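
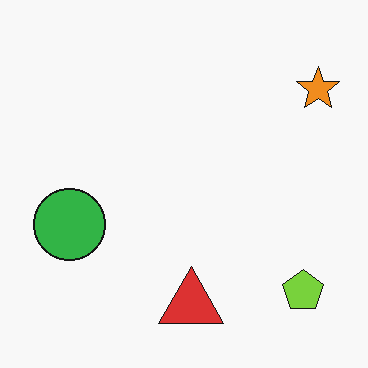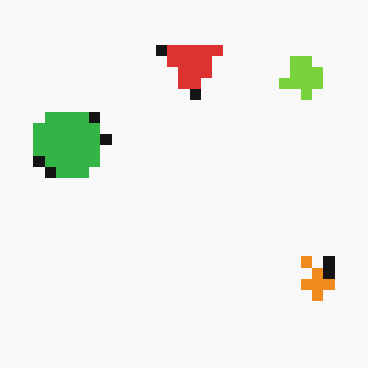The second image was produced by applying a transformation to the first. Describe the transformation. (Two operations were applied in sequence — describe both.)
The image was heavily pixelated into large blocks, then flipped vertically (top ↔ bottom).

Shapes are reduced to large square blocks; fine edges and outlines are lost — a downscale-then-upscale (mosaic) effect. The red triangle is in the bottom of the first image and the top of the second — shapes on opposite sides of the horizontal midline have swapped in a mirror flip.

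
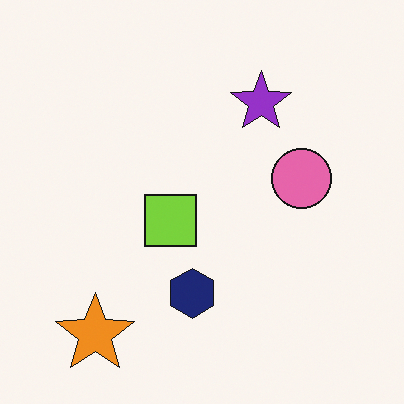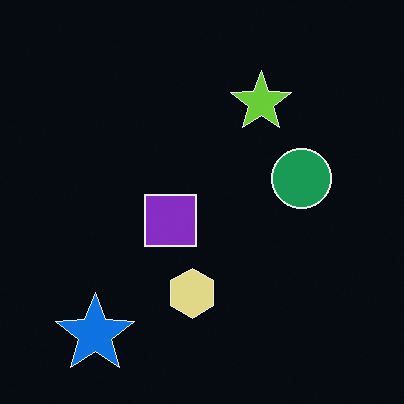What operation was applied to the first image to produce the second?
Color-inverted (negative).

The light background has become dark and every shape's color is its complement — a photographic negative.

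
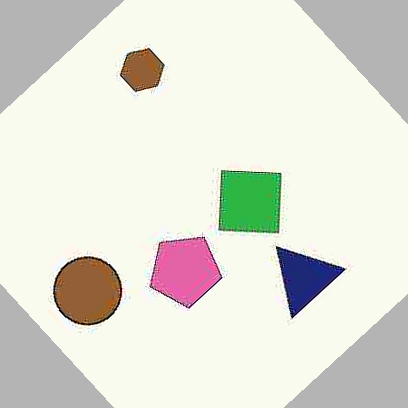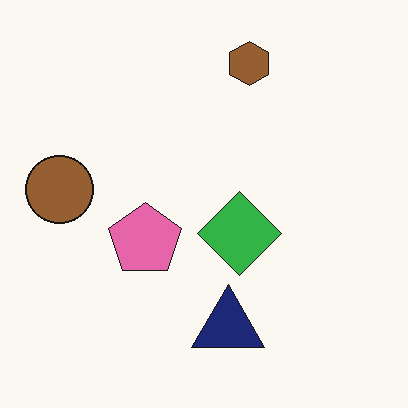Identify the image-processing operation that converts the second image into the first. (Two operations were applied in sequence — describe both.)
The image was heavily JPEG-compressed with obvious blocking artifacts, then rotated counter-clockwise by a large amount — several tens of degrees.

Blocky 8×8 compression artifacts appear around shape edges and the flat background shows ringing — characteristic JPEG degradation. Every shape is tilted by the same angle and the image corners show triangular fill wedges — a whole-image rotation by a non-right angle.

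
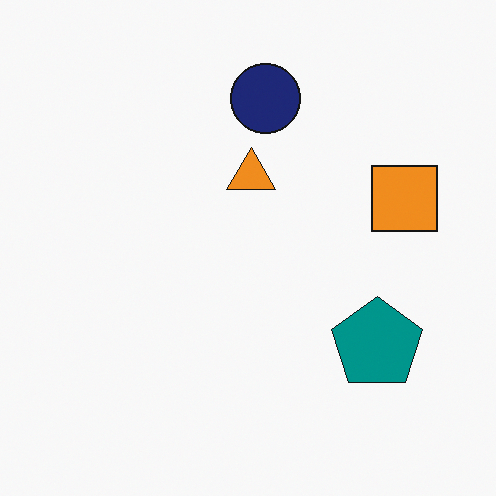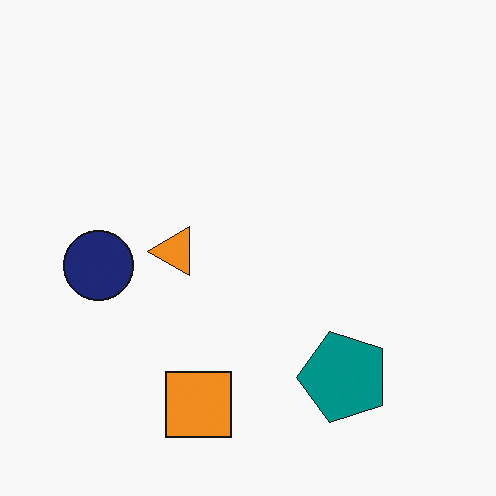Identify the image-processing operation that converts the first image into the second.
The transformation is: transposed (reflected across the top-left ↔ bottom-right diagonal).

Shapes have swapped their row and column positions — what was in the top-right is now in the bottom-left — a diagonal reflection.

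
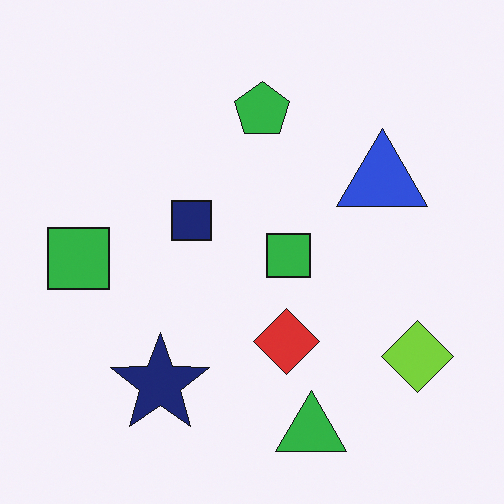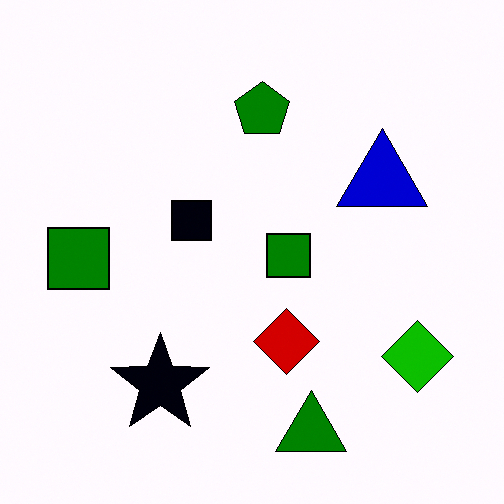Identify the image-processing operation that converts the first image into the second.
Given much higher contrast.

Tones are pushed away from mid-grey across the whole image — a global contrast change.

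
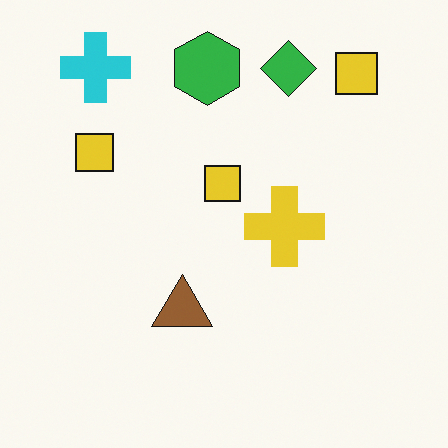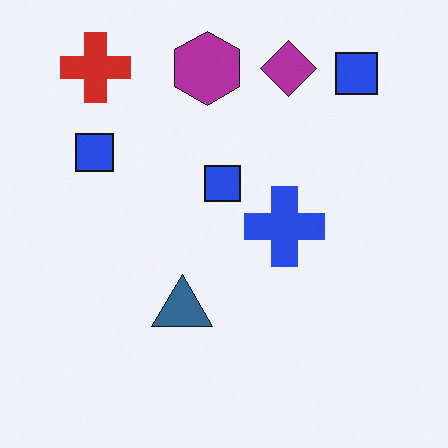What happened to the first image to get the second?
The image was hue-shifted through roughly half the color wheel.

Every shape's color has rotated by the same amount around the hue wheel — a uniform hue shift.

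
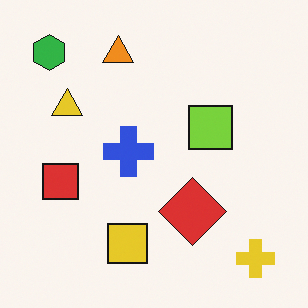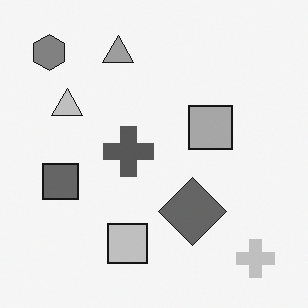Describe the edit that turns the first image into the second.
This is the original image converted to grayscale.

All color is removed — every shape is now a shade of grey.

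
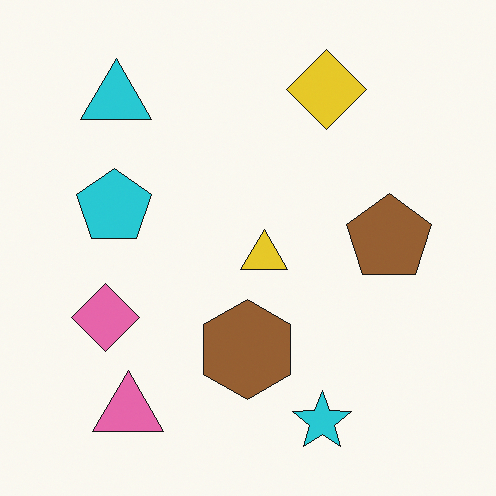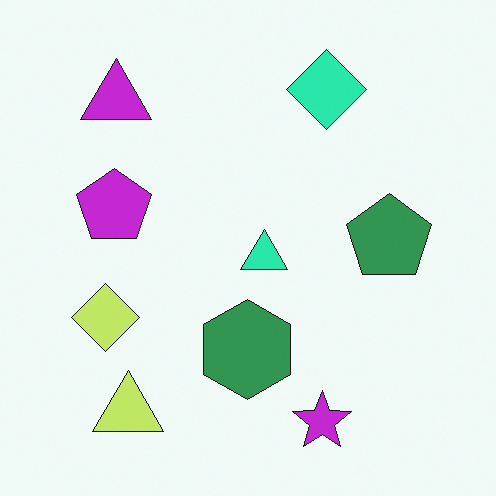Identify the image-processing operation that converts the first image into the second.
It was hue-shifted through roughly a third of the color wheel.

Every shape's color has rotated by the same amount around the hue wheel — a uniform hue shift.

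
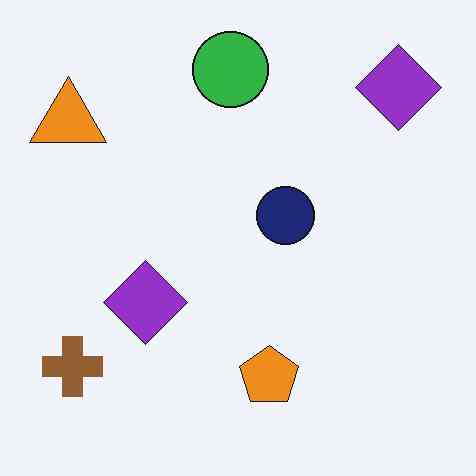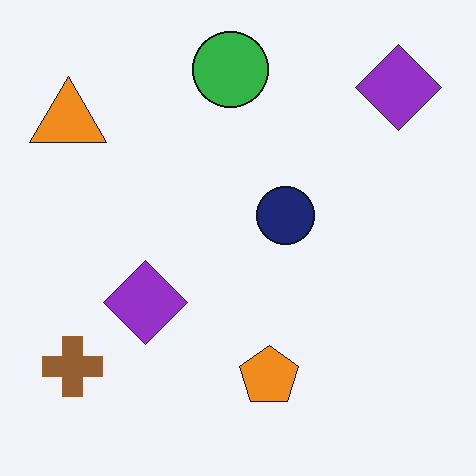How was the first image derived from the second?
This is the original image given moderate JPEG compression.

Blocky 8×8 compression artifacts appear around shape edges and the flat background shows ringing — characteristic JPEG degradation.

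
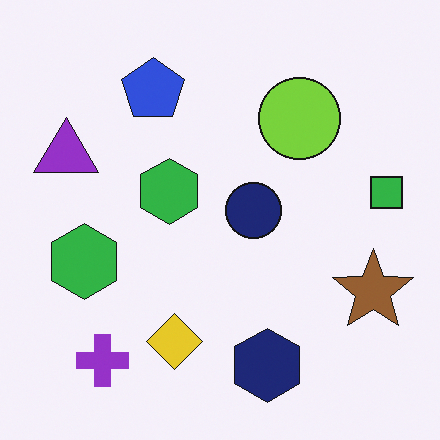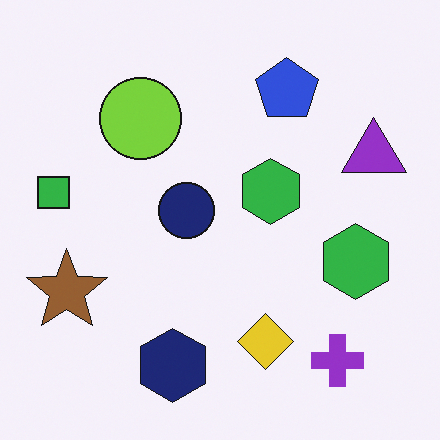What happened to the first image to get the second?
The image was flipped horizontally (left ↔ right).

The green square is in the right of the first image and the left of the second — shapes on opposite sides of the vertical midline have swapped in a mirror flip.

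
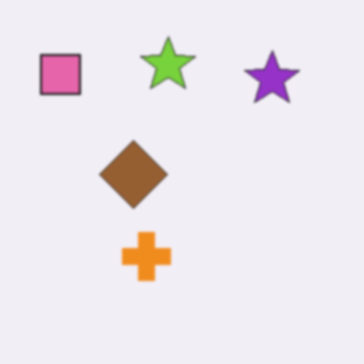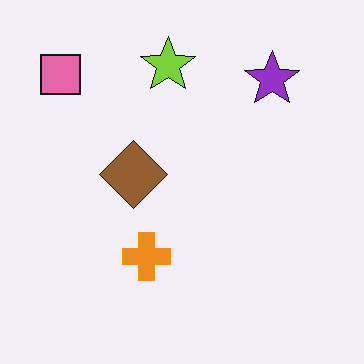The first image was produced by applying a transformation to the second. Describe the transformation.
The transformation is: given a subtle gaussian blur.

Shape edges and outlines are uniformly softened across the whole image.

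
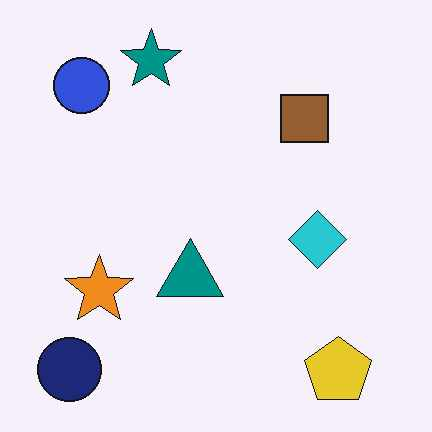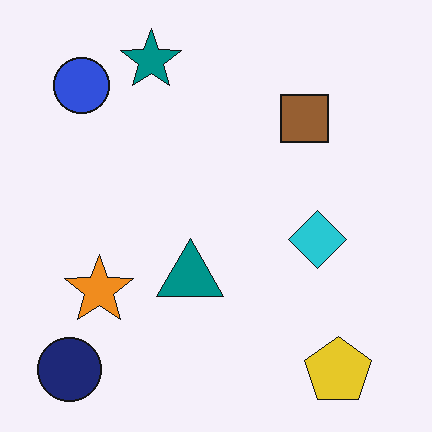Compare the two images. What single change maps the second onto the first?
The image was given moderate JPEG compression.

Blocky 8×8 compression artifacts appear around shape edges and the flat background shows ringing — characteristic JPEG degradation.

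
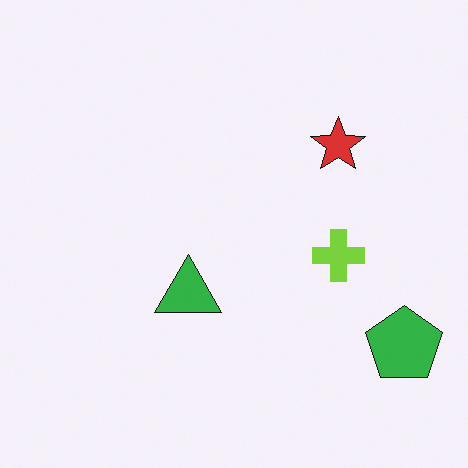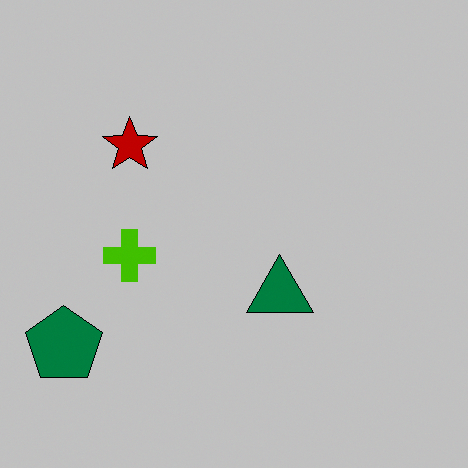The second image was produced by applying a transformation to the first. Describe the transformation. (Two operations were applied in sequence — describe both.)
It was flipped horizontally (left ↔ right), then aggressively posterized.

The green pentagon is in the bottom-right of the first image and the bottom-left of the second — shapes on opposite sides of the vertical midline have swapped in a mirror flip. Each flat color has snapped to a coarser quantized level — most visibly, the near-white background has dropped to a flat grey.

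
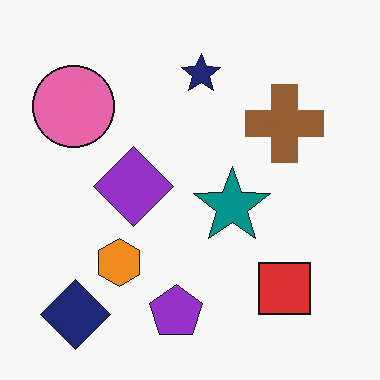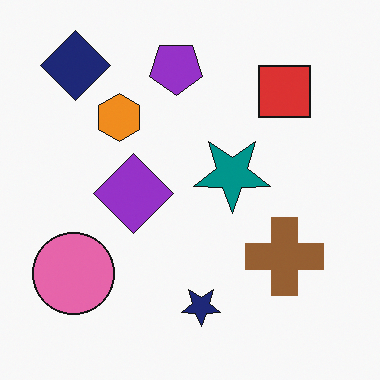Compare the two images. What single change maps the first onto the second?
It was flipped vertically (top ↔ bottom).

The navy diamond is in the bottom-left of the first image and the top-left of the second — shapes on opposite sides of the horizontal midline have swapped in a mirror flip.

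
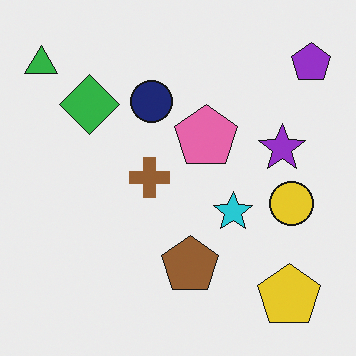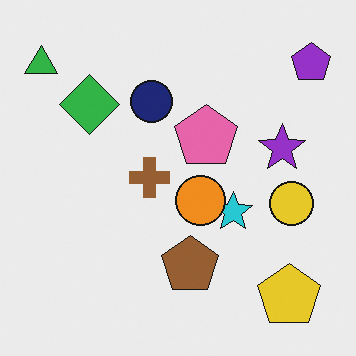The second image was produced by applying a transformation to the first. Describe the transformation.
It was overlaid with an additional orange circle.

An orange circle appears in the second image that is absent from the first.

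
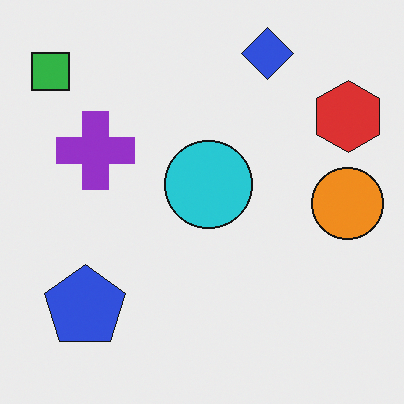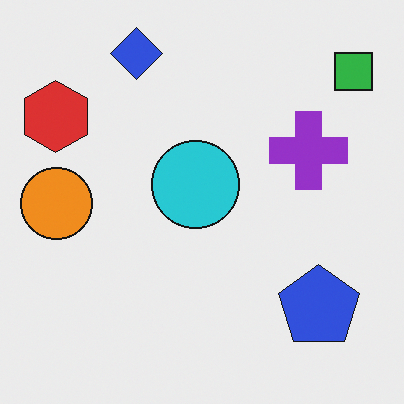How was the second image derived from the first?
The transformation is: flipped horizontally (left ↔ right).

The green square is in the top-left of the first image and the top-right of the second — shapes on opposite sides of the vertical midline have swapped in a mirror flip.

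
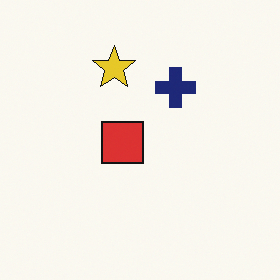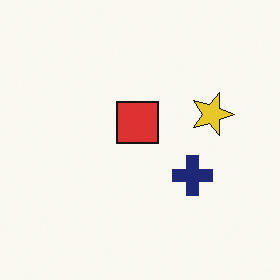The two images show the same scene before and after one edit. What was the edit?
The transformation is: rotated 90° clockwise.

The yellow star sits in the top of the first image and the right of the second — consistent with a whole-image 90° clockwise rotation.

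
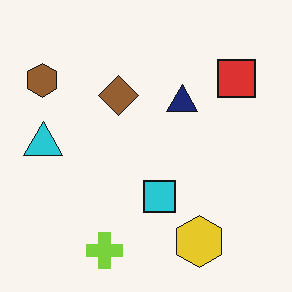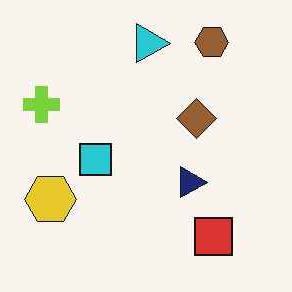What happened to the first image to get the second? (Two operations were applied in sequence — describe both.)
The transformation is: JPEG-compressed with visible artifacts, then rotated 90° clockwise.

Blocky 8×8 compression artifacts appear around shape edges and the flat background shows ringing — characteristic JPEG degradation. The brown hexagon sits in the top-left of the first image and the top-right of the second — consistent with a whole-image 90° clockwise rotation.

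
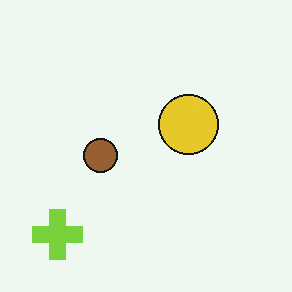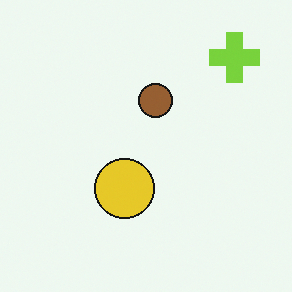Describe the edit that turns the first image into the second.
This is the original image transposed (reflected across the top-left ↔ bottom-right diagonal).

Shapes have swapped their row and column positions — what was in the top-right is now in the bottom-left — a diagonal reflection.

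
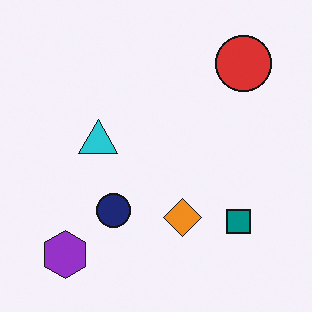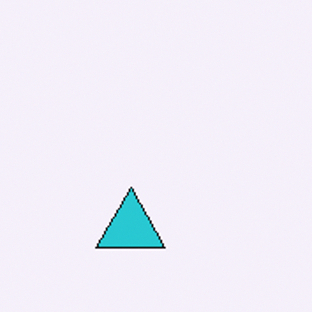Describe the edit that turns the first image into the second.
The image was cropped tightly and scaled back up.

The visible shapes are larger and the field of view is narrower; shapes near the original edges may be partly or wholly outside the frame — a crop-and-rescale.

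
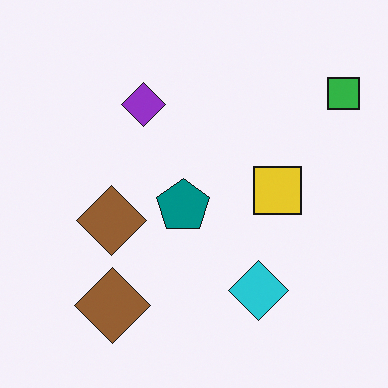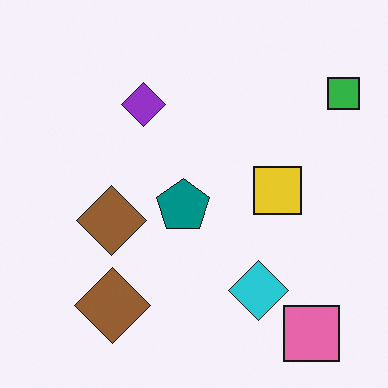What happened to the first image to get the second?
It was overlaid with an additional pink square.

A pink square appears in the second image that is absent from the first.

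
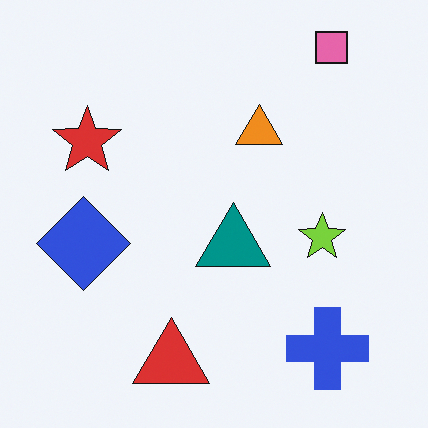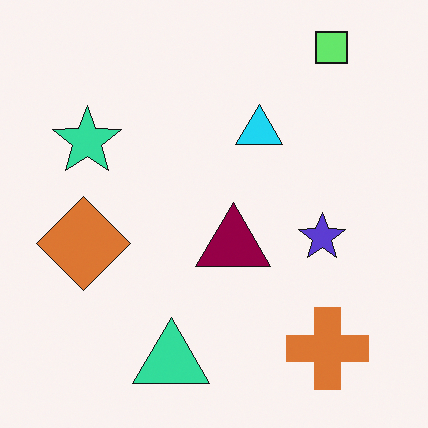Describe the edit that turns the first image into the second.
It was hue-shifted through roughly half the color wheel.

Every shape's color has rotated by the same amount around the hue wheel — a uniform hue shift.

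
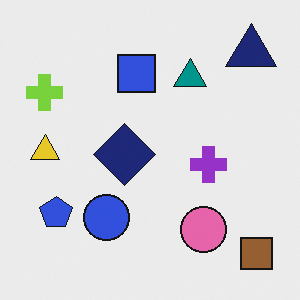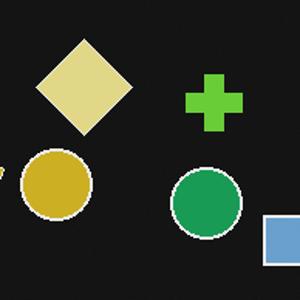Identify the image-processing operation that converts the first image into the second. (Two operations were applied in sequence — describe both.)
The second image is the first color-inverted (negative), then cropped slightly and scaled back up.

The light background has become dark and every shape's color is its complement — a photographic negative. The visible shapes are larger and the field of view is narrower; shapes near the original edges may be partly or wholly outside the frame — a crop-and-rescale.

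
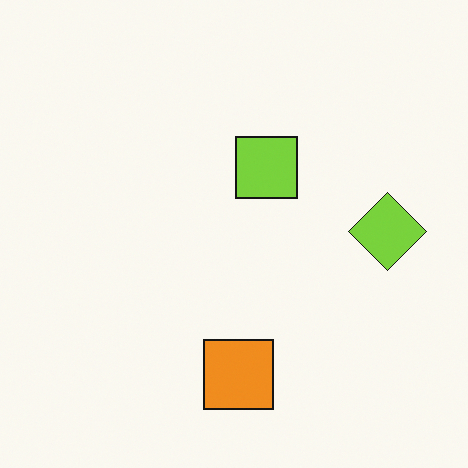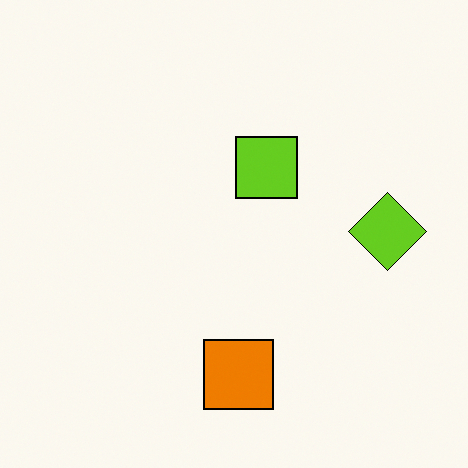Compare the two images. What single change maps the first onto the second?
Given slightly increased contrast.

Tones are pushed away from mid-grey across the whole image — a global contrast change.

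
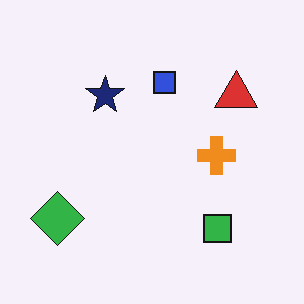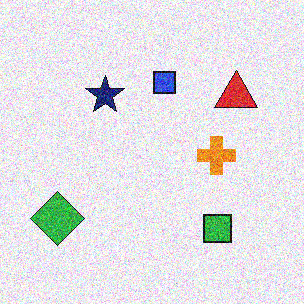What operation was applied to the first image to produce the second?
The image was degraded with strong gaussian noise.

Random speckle covers the whole image, including the flat background.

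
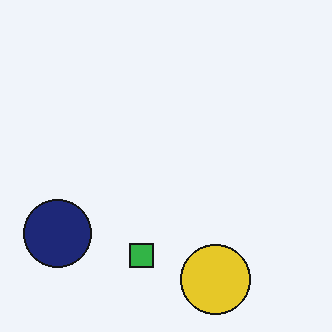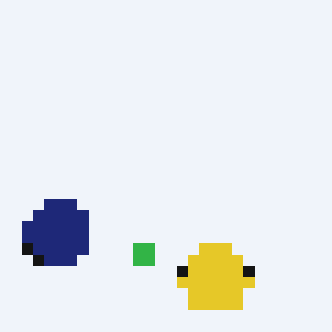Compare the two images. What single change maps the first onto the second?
This is the original image heavily pixelated into large blocks.

Shapes are reduced to large square blocks; fine edges and outlines are lost — a downscale-then-upscale (mosaic) effect.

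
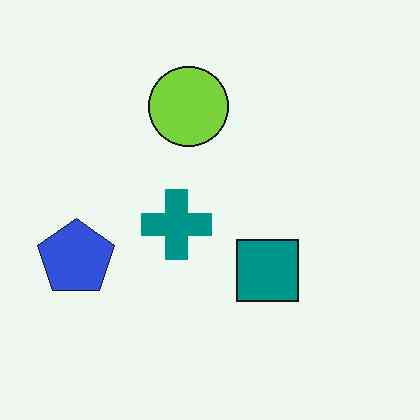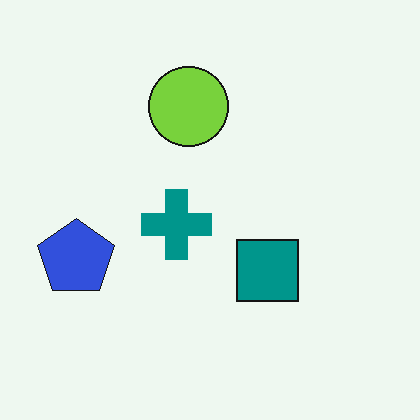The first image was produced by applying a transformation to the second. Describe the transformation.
The transformation is: given moderate JPEG compression.

Blocky 8×8 compression artifacts appear around shape edges and the flat background shows ringing — characteristic JPEG degradation.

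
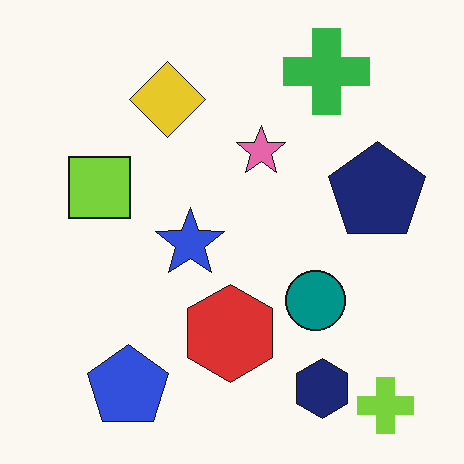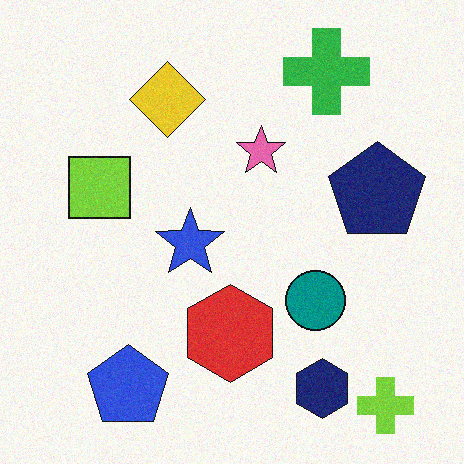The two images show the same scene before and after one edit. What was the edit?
The second image is the first degraded with a light layer of grain.

Random speckle covers the whole image, including the flat background.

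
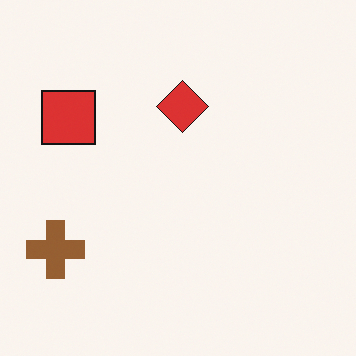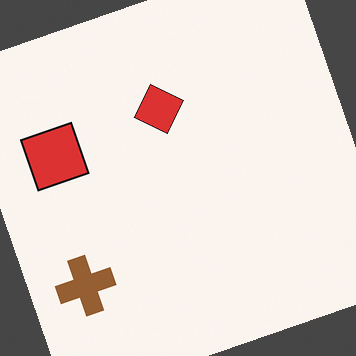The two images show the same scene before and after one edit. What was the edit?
The transformation is: rotated counter-clockwise by a moderate amount.

Every shape is tilted by the same angle and the image corners show triangular fill wedges — a whole-image rotation by a non-right angle.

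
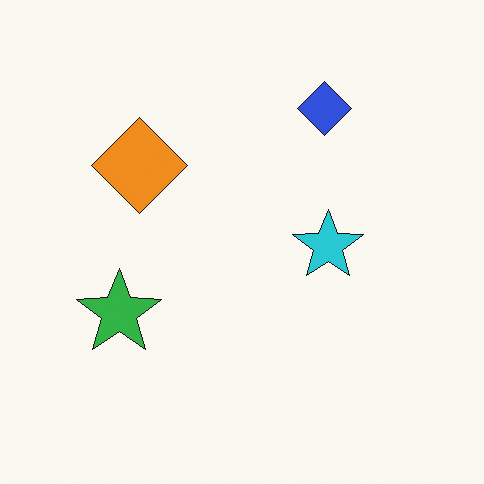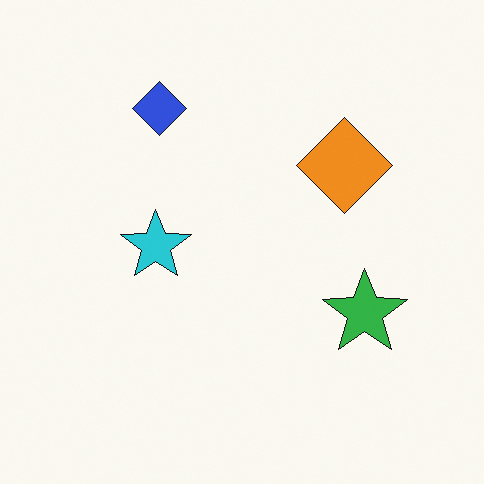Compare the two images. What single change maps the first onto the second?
The transformation is: flipped horizontally (left ↔ right).

The green star is in the left of the first image and the right of the second — shapes on opposite sides of the vertical midline have swapped in a mirror flip.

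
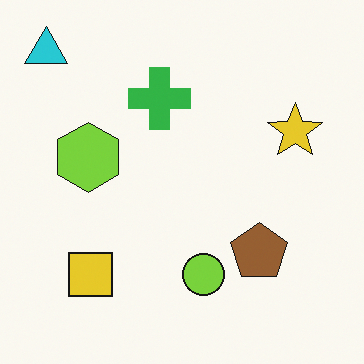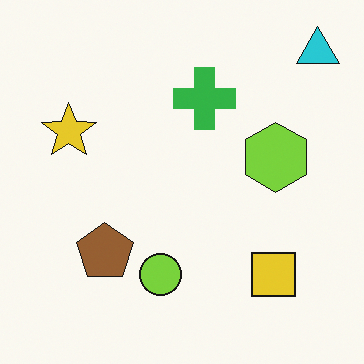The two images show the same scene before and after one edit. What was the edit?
The transformation is: flipped horizontally (left ↔ right).

The cyan triangle is in the top-left of the first image and the top-right of the second — shapes on opposite sides of the vertical midline have swapped in a mirror flip.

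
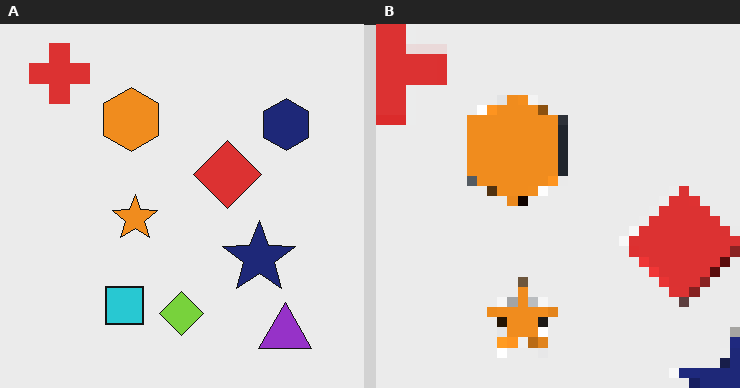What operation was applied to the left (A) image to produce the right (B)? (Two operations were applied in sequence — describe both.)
Cropped to a noticeably smaller region and rescaled, then coarsely pixelated.

The visible shapes are larger and the field of view is narrower; shapes near the original edges may be partly or wholly outside the frame — a crop-and-rescale. Shapes are reduced to large square blocks; fine edges and outlines are lost — a downscale-then-upscale (mosaic) effect.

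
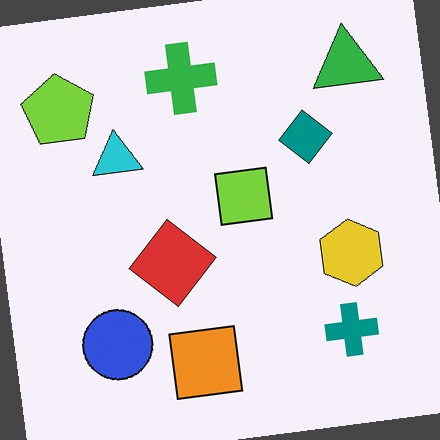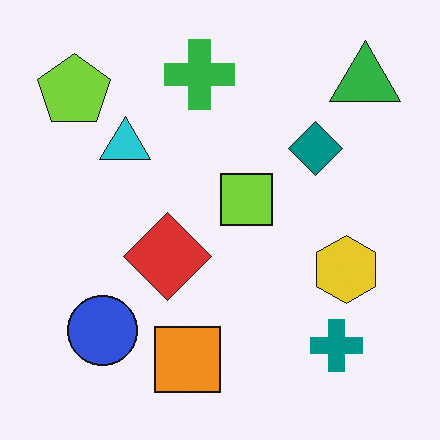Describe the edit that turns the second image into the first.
Rotated counter-clockwise by a slight angle.

Every shape is tilted by the same angle and the image corners show triangular fill wedges — a whole-image rotation by a non-right angle.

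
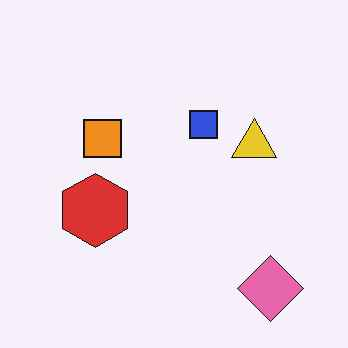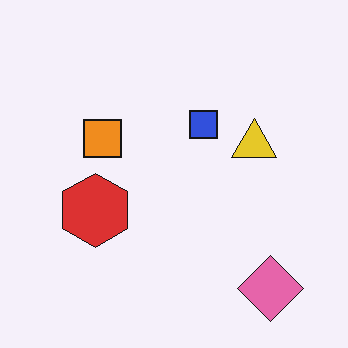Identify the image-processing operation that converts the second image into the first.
Given moderate JPEG compression.

Blocky 8×8 compression artifacts appear around shape edges and the flat background shows ringing — characteristic JPEG degradation.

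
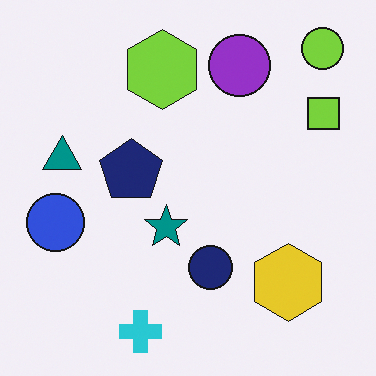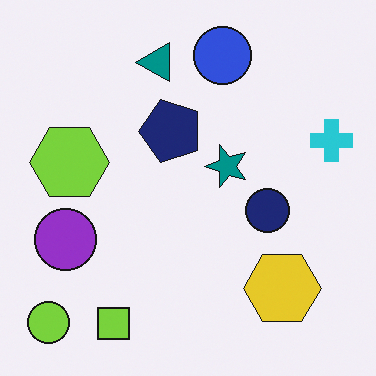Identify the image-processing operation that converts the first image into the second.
This is the original image transposed (reflected across the top-left ↔ bottom-right diagonal).

Shapes have swapped their row and column positions — what was in the top-right is now in the bottom-left — a diagonal reflection.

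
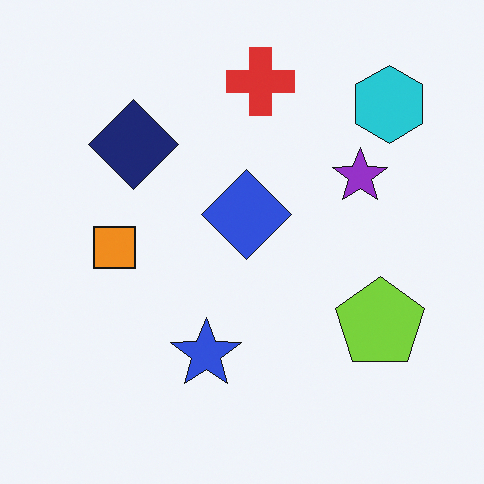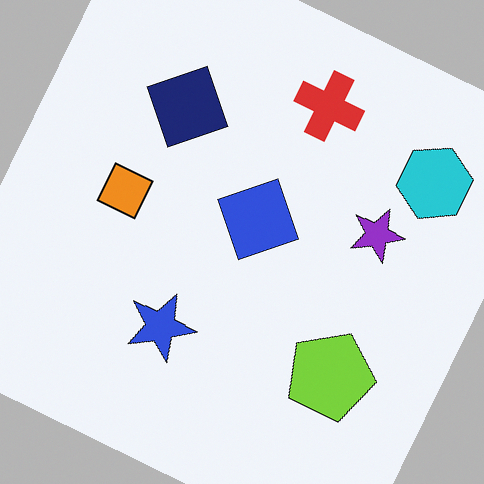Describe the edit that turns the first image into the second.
The second image is the first rotated clockwise by a moderate amount.

Every shape is tilted by the same angle and the image corners show triangular fill wedges — a whole-image rotation by a non-right angle.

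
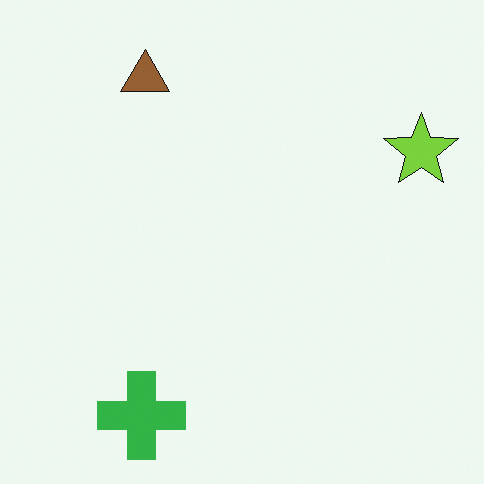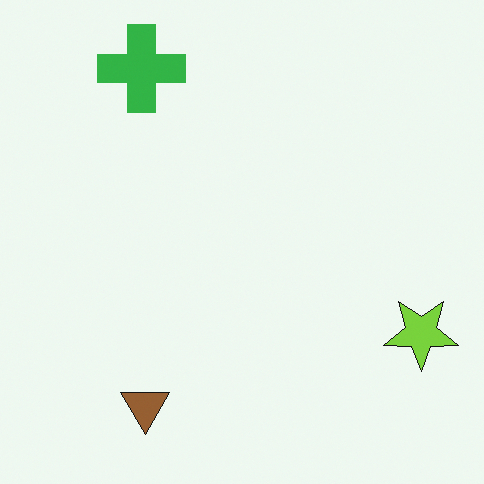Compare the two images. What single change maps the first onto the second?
The transformation is: flipped vertically (top ↔ bottom).

The green cross is in the bottom-left of the first image and the top-left of the second — shapes on opposite sides of the horizontal midline have swapped in a mirror flip.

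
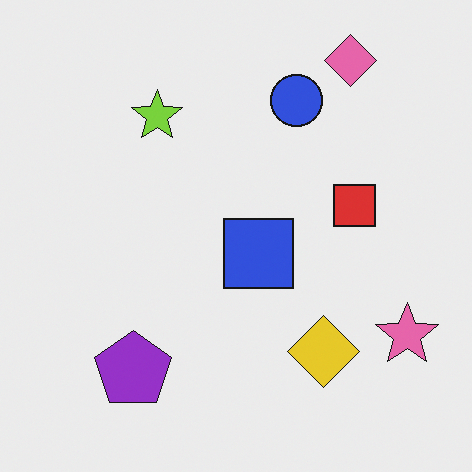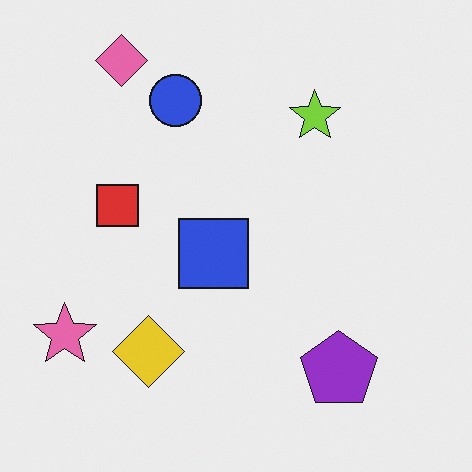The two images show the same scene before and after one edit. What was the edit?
The image was flipped horizontally (left ↔ right).

The pink star is in the bottom-right of the first image and the bottom-left of the second — shapes on opposite sides of the vertical midline have swapped in a mirror flip.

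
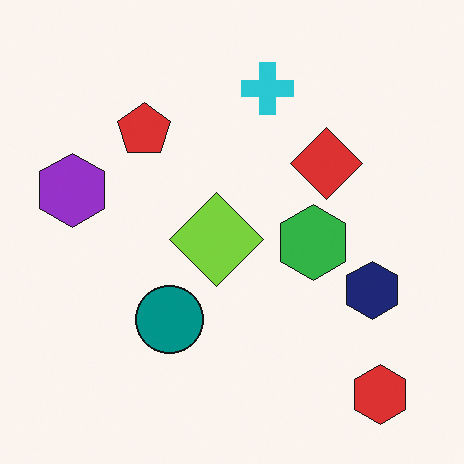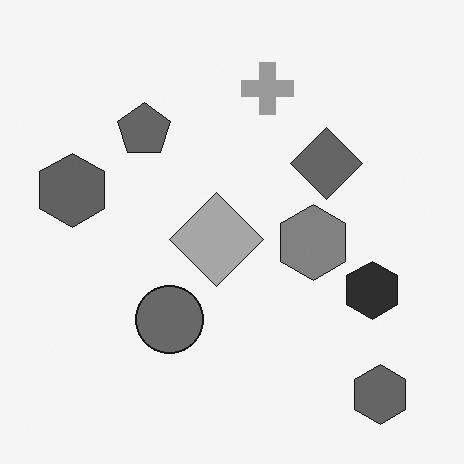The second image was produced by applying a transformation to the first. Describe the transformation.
Converted to grayscale.

All color is removed — every shape is now a shade of grey.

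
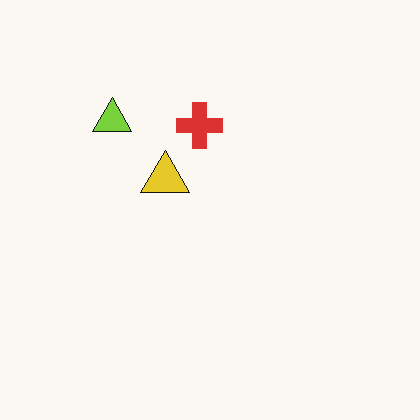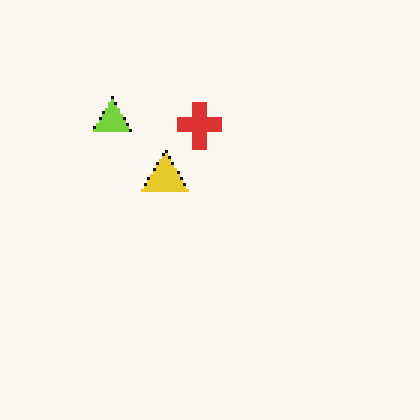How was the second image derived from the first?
The second image is the first mildly pixelated.

Shapes are reduced to large square blocks; fine edges and outlines are lost — a downscale-then-upscale (mosaic) effect.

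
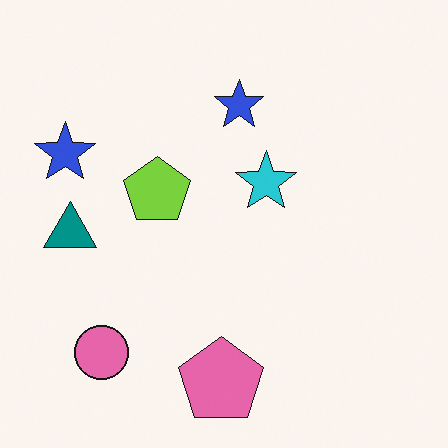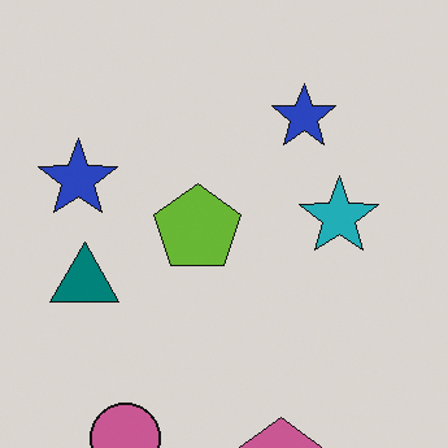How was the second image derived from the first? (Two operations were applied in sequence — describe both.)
The second image is the first darkened a little, then cropped slightly and scaled back up.

Every pixel — background and shapes alike — is uniformly darkened. The visible shapes are larger and the field of view is narrower; shapes near the original edges may be partly or wholly outside the frame — a crop-and-rescale.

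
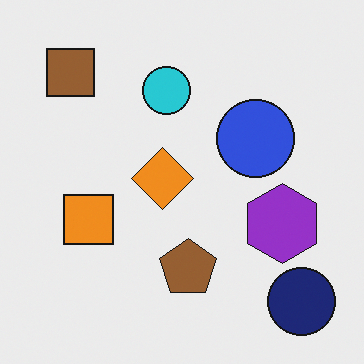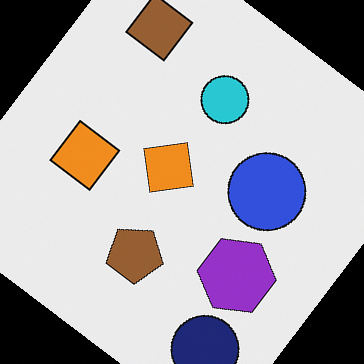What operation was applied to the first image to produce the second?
Rotated clockwise by a large amount — several tens of degrees.

Every shape is tilted by the same angle and the image corners show triangular fill wedges — a whole-image rotation by a non-right angle.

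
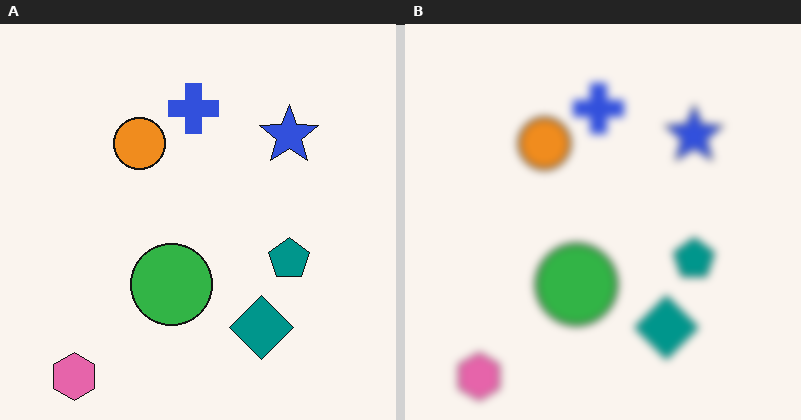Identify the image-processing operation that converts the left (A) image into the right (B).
Noticeably gaussian-blurred.

Shape edges and outlines are uniformly softened across the whole image.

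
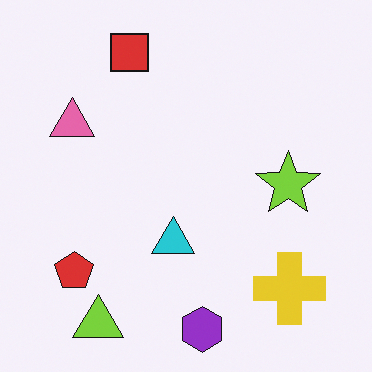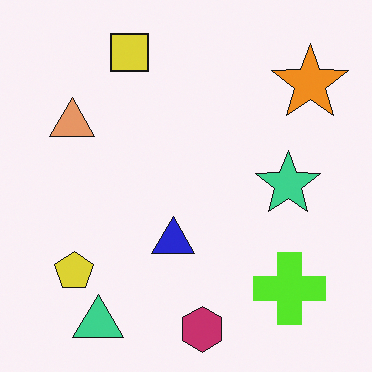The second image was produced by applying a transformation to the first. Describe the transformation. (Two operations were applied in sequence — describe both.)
The image was hue-shifted by a small amount, then overlaid with an additional orange star.

Every shape's color has rotated by the same amount around the hue wheel — a uniform hue shift. An orange star appears in the second image that is absent from the first.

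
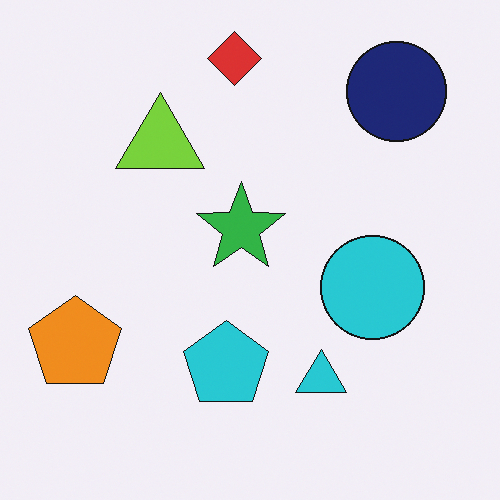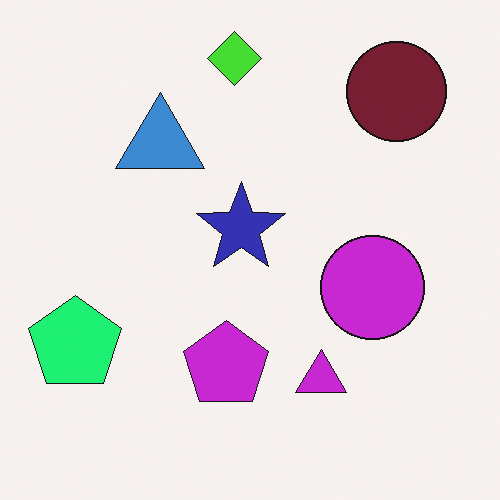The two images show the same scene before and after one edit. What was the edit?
The second image is the first hue-shifted through roughly a third of the color wheel.

Every shape's color has rotated by the same amount around the hue wheel — a uniform hue shift.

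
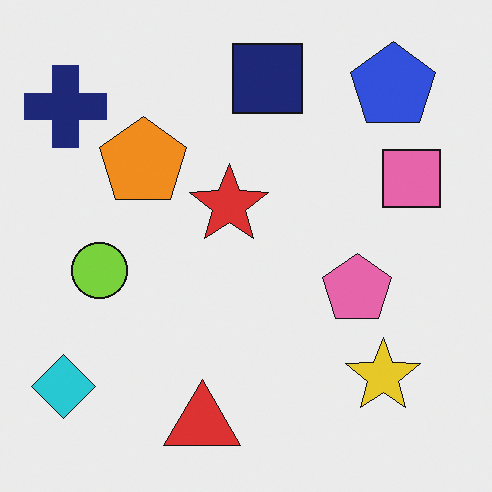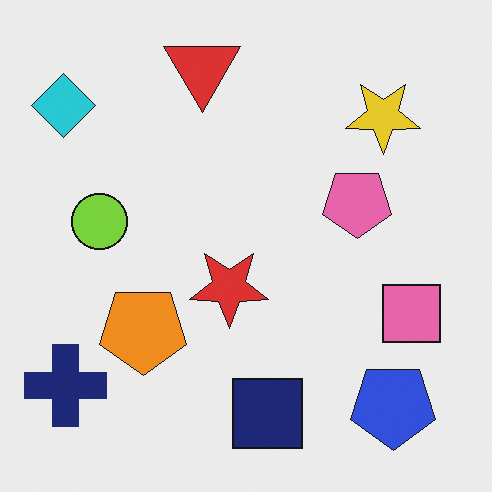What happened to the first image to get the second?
The image was flipped vertically (top ↔ bottom).

The red triangle is in the bottom of the first image and the top of the second — shapes on opposite sides of the horizontal midline have swapped in a mirror flip.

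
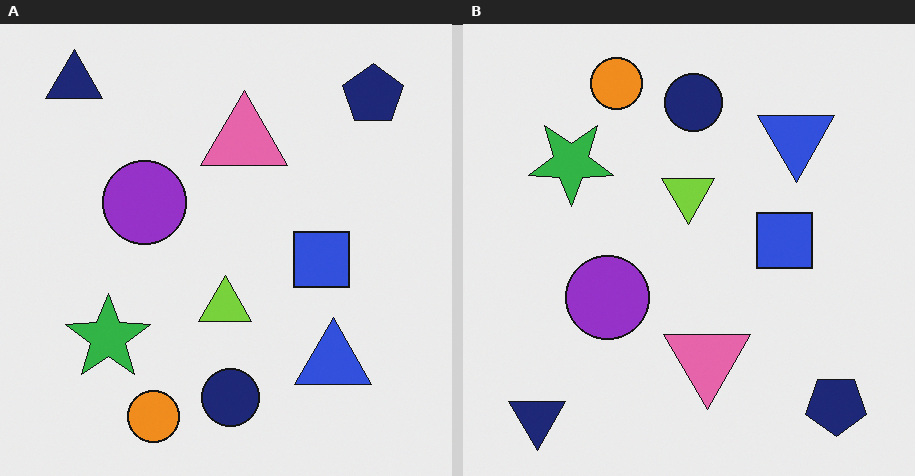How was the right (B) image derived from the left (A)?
The transformation is: flipped vertically (top ↔ bottom).

The navy triangle is in the top-left of the left (A) image and the bottom-left of the right (B) — shapes on opposite sides of the horizontal midline have swapped in a mirror flip.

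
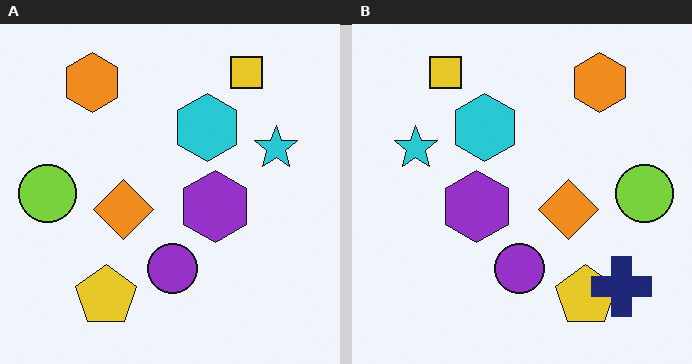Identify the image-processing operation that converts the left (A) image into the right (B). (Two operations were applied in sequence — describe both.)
The right (B) image is the left (A) flipped horizontally (left ↔ right), then overlaid with an additional navy cross.

The lime circle is in the left of the left (A) image and the right of the right (B) — shapes on opposite sides of the vertical midline have swapped in a mirror flip. A navy cross appears in the right (B) image that is absent from the left (A).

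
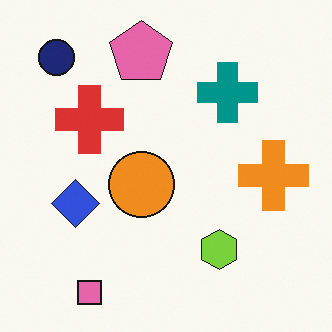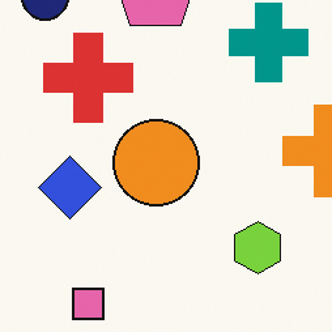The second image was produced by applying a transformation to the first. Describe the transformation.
The second image is the first cropped slightly and scaled back up.

The visible shapes are larger and the field of view is narrower; shapes near the original edges may be partly or wholly outside the frame — a crop-and-rescale.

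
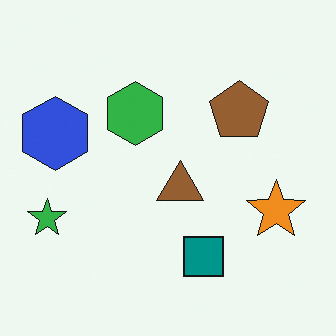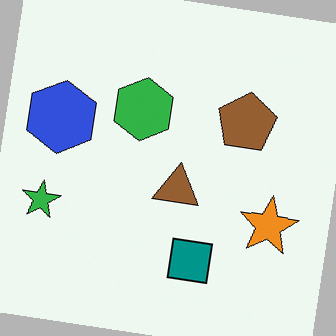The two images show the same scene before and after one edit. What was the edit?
The image was rotated clockwise by a slight angle.

Every shape is tilted by the same angle and the image corners show triangular fill wedges — a whole-image rotation by a non-right angle.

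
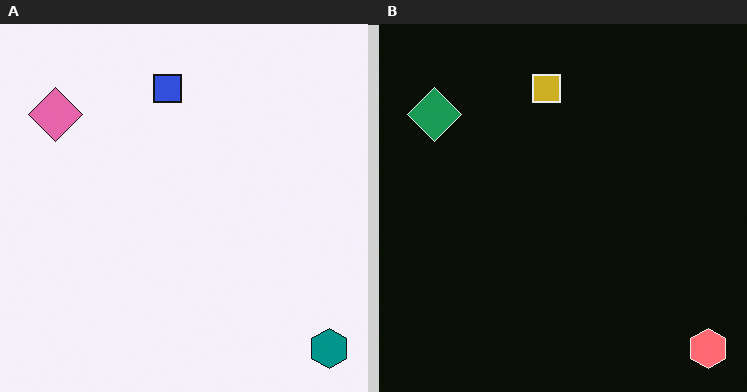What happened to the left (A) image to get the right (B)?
The transformation is: color-inverted (negative).

The light background has become dark and every shape's color is its complement — a photographic negative.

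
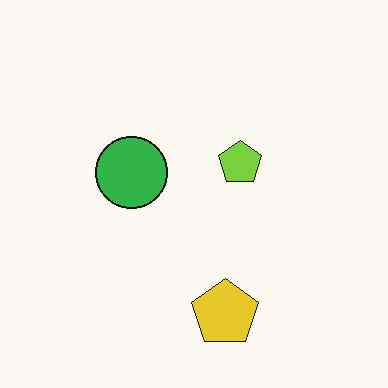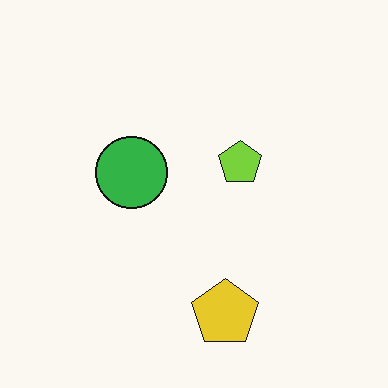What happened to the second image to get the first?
It was JPEG-compressed with visible artifacts.

Blocky 8×8 compression artifacts appear around shape edges and the flat background shows ringing — characteristic JPEG degradation.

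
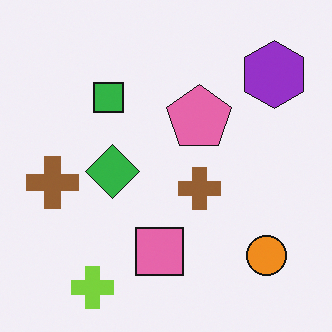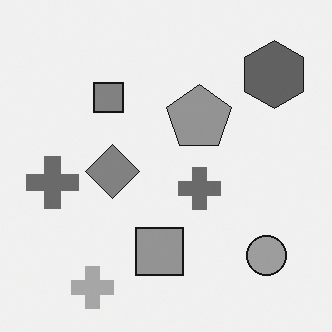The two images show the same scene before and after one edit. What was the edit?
This is the original image converted to grayscale.

All color is removed — every shape is now a shade of grey.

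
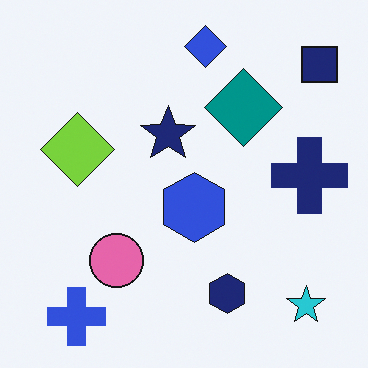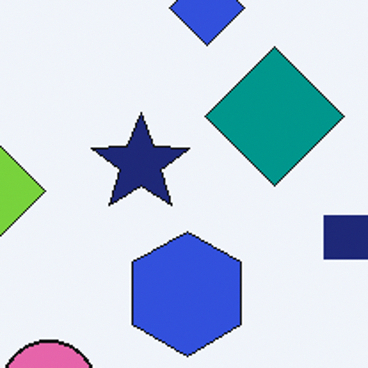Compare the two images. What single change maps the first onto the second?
The second image is the first cropped to a noticeably smaller region and rescaled.

The visible shapes are larger and the field of view is narrower; shapes near the original edges may be partly or wholly outside the frame — a crop-and-rescale.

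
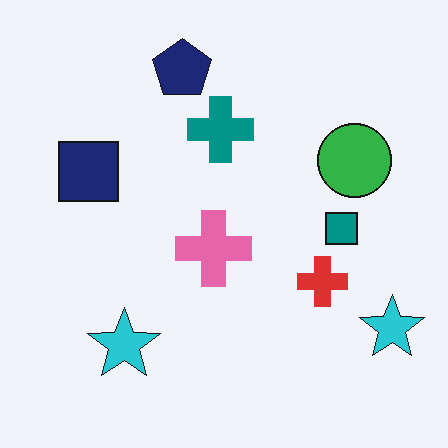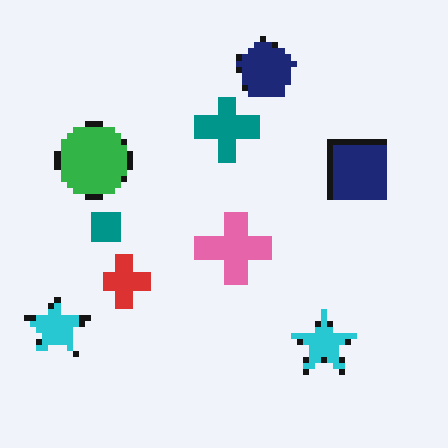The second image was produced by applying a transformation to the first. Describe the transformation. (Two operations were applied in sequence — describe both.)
This is the original image moderately pixelated, then flipped horizontally (left ↔ right).

Shapes are reduced to large square blocks; fine edges and outlines are lost — a downscale-then-upscale (mosaic) effect. The navy square is in the left of the first image and the right of the second — shapes on opposite sides of the vertical midline have swapped in a mirror flip.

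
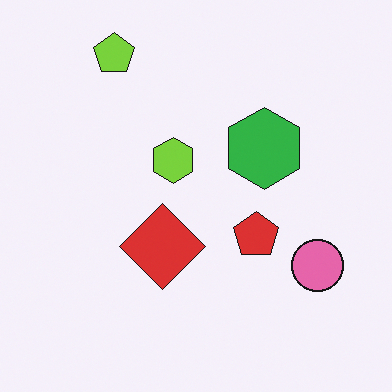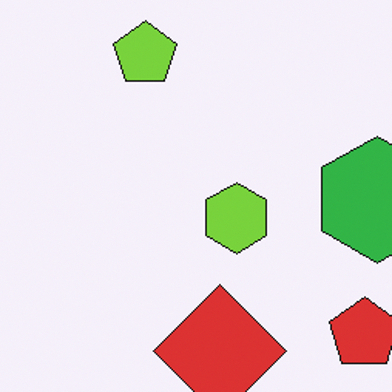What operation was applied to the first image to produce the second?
This is the original image cropped slightly and scaled back up.

The visible shapes are larger and the field of view is narrower; shapes near the original edges may be partly or wholly outside the frame — a crop-and-rescale.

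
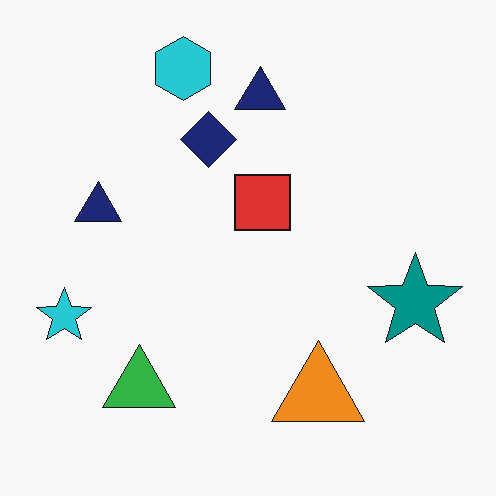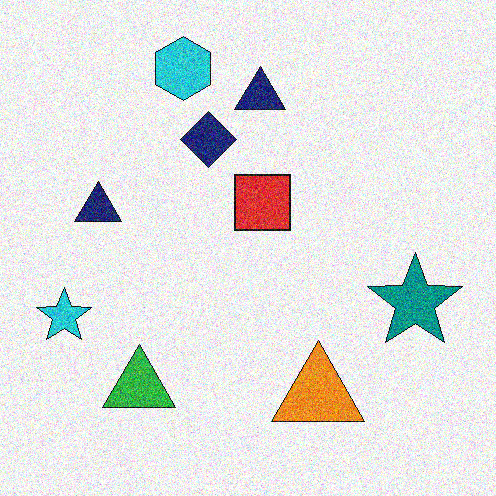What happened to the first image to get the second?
It was degraded with heavy additive noise.

Random speckle covers the whole image, including the flat background.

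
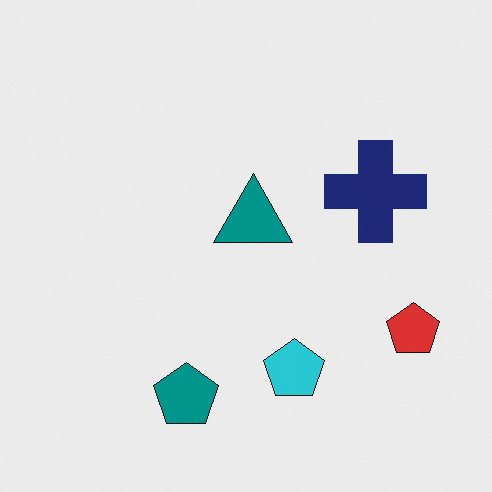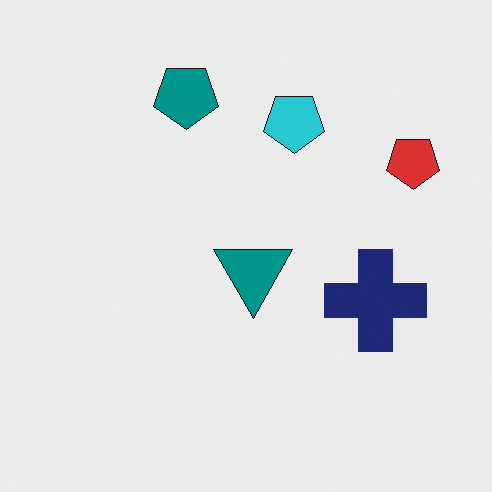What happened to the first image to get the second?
The image was flipped vertically (top ↔ bottom).

The teal pentagon is in the bottom of the first image and the top of the second — shapes on opposite sides of the horizontal midline have swapped in a mirror flip.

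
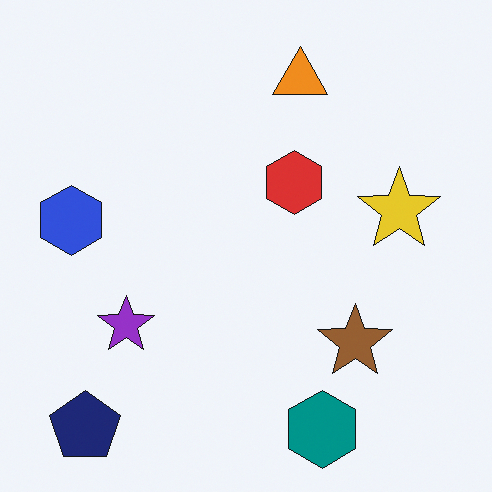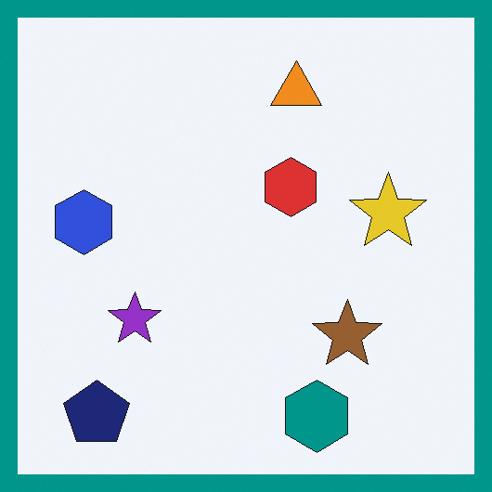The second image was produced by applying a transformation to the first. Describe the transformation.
This is the original image framed with a teal border.

A solid teal frame runs around the edge of the second image, with the content slightly shrunk inside it.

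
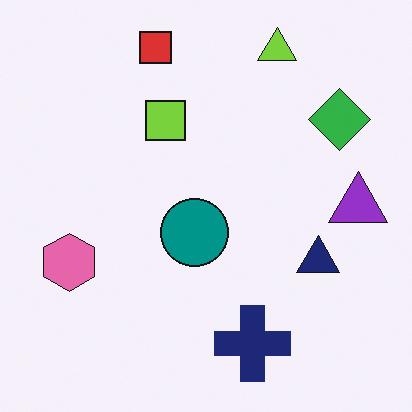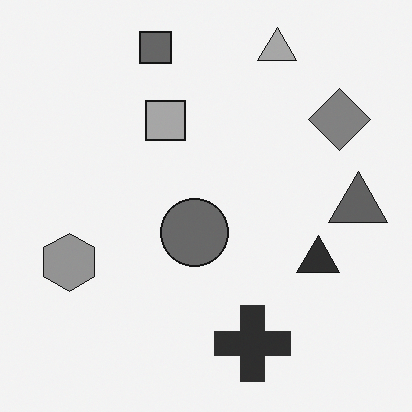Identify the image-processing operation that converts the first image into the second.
Converted to grayscale.

All color is removed — every shape is now a shade of grey.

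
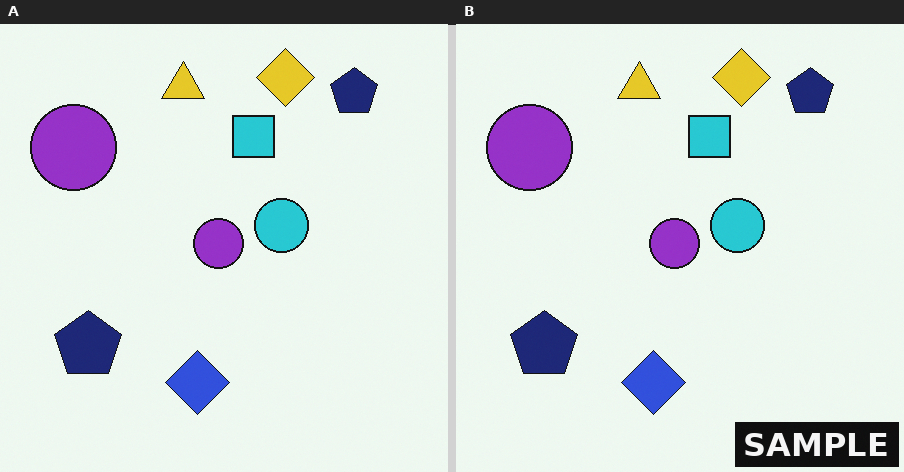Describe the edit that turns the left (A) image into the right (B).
The transformation is: watermarked with the text "SAMPLE" in the lower-right corner.

A dark label reading "SAMPLE" appears in the lower-right corner.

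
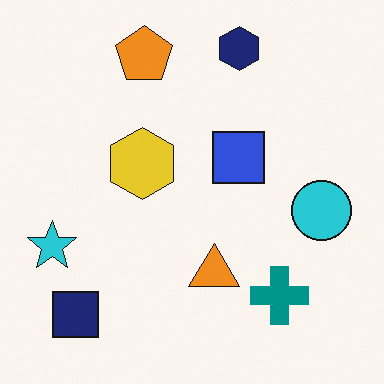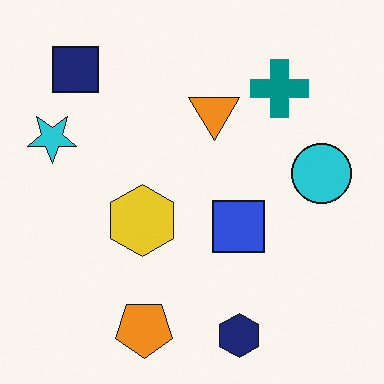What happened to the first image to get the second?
It was flipped vertically (top ↔ bottom).

The navy hexagon is in the top of the first image and the bottom of the second — shapes on opposite sides of the horizontal midline have swapped in a mirror flip.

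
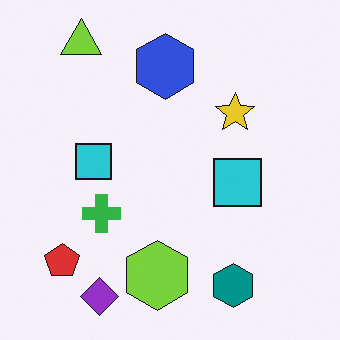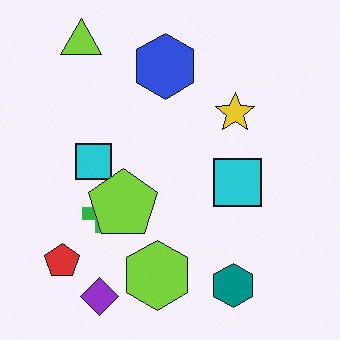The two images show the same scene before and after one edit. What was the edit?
The transformation is: overlaid with an additional lime pentagon.

A lime pentagon appears in the second image that is absent from the first.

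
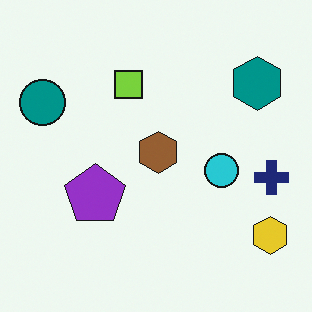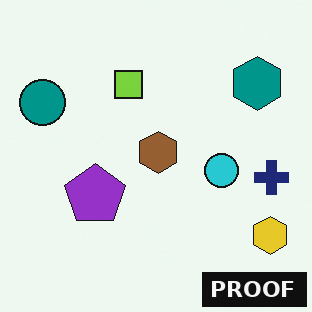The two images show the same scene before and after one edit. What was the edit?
The transformation is: watermarked with the text "PROOF" in the lower-right corner.

A dark label reading "PROOF" appears in the lower-right corner.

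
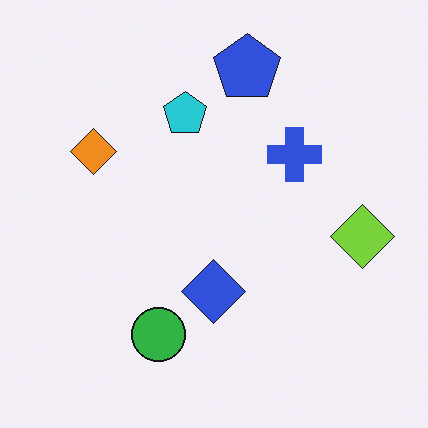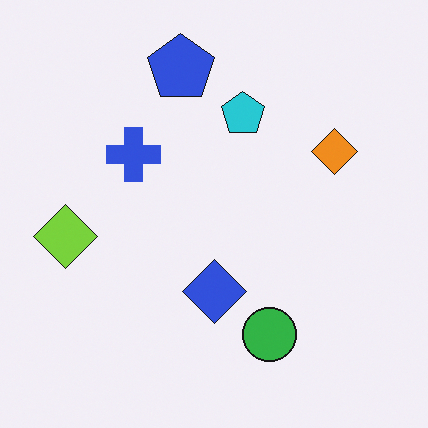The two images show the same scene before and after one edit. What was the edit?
This is the original image flipped horizontally (left ↔ right).

The lime diamond is in the right of the first image and the left of the second — shapes on opposite sides of the vertical midline have swapped in a mirror flip.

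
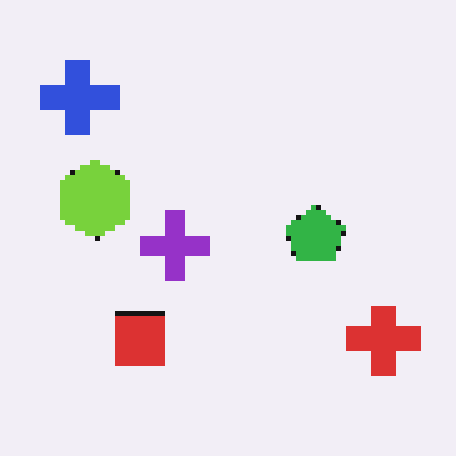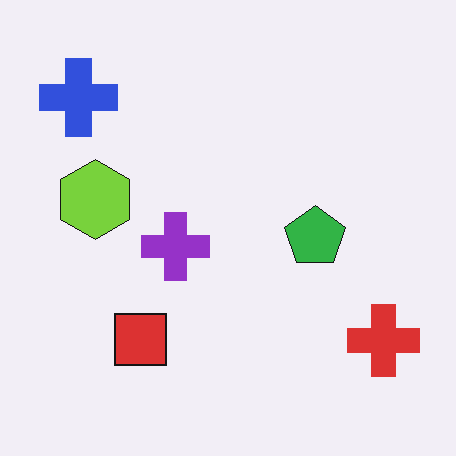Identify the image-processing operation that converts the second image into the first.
The transformation is: lightly pixelated (a mild mosaic effect).

Shapes are reduced to large square blocks; fine edges and outlines are lost — a downscale-then-upscale (mosaic) effect.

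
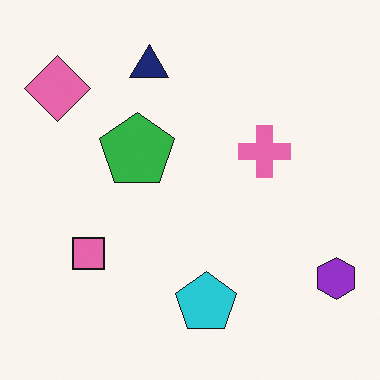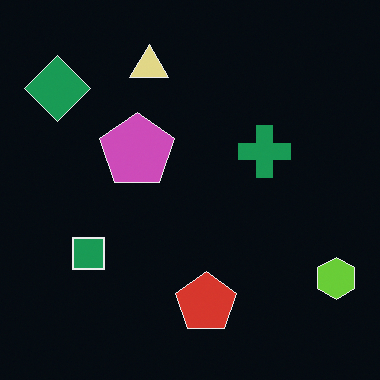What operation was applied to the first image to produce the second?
Color-inverted (negative).

The light background has become dark and every shape's color is its complement — a photographic negative.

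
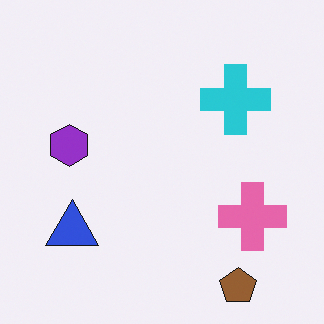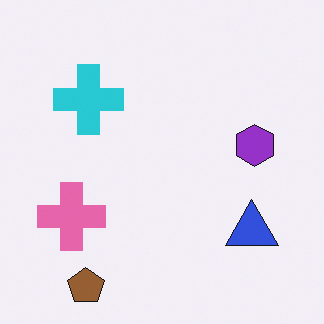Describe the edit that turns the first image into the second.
It was flipped horizontally (left ↔ right).

The purple hexagon is in the left of the first image and the right of the second — shapes on opposite sides of the vertical midline have swapped in a mirror flip.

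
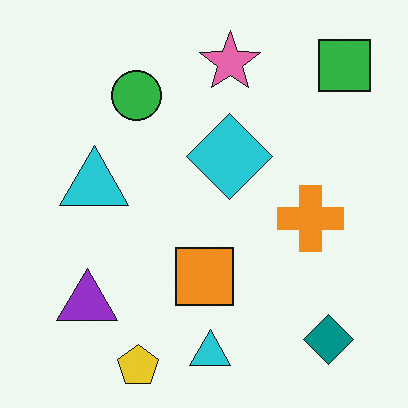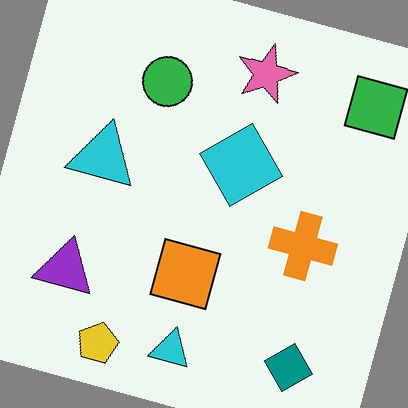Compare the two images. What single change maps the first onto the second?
This is the original image rotated clockwise by a clearly visible amount.

Every shape is tilted by the same angle and the image corners show triangular fill wedges — a whole-image rotation by a non-right angle.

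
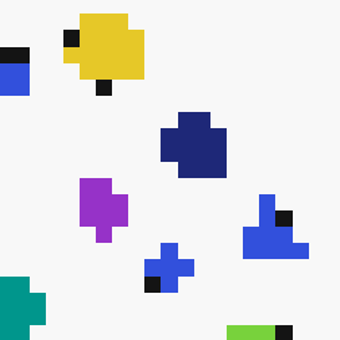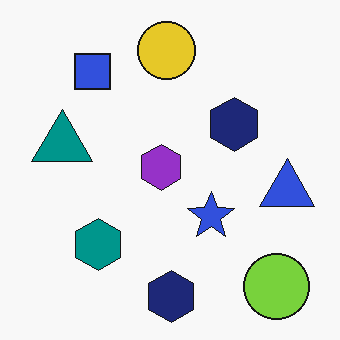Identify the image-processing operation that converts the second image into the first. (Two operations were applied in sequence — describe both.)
The image was heavily pixelated into large blocks, then cropped to a modestly smaller region and rescaled.

Shapes are reduced to large square blocks; fine edges and outlines are lost — a downscale-then-upscale (mosaic) effect. The visible shapes are larger and the field of view is narrower; shapes near the original edges may be partly or wholly outside the frame — a crop-and-rescale.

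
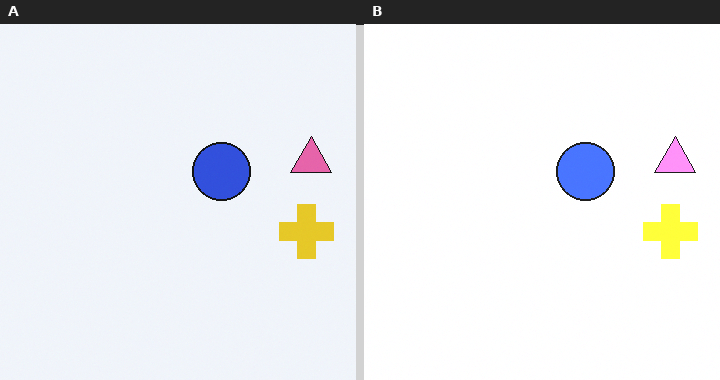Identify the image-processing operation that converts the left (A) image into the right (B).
It was substantially brightened.

Every pixel — background and shapes alike — is uniformly brightened.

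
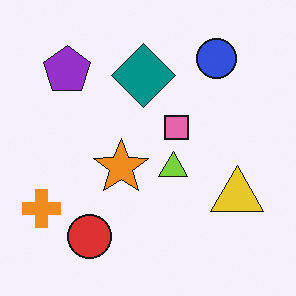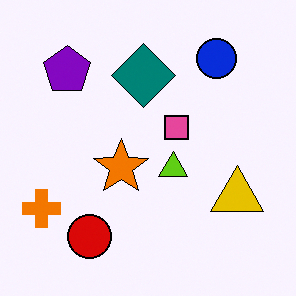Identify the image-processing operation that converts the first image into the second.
The image was given slightly increased contrast.

Tones are pushed away from mid-grey across the whole image — a global contrast change.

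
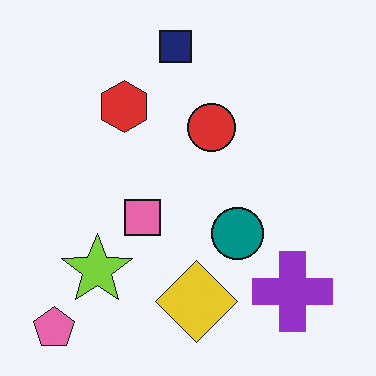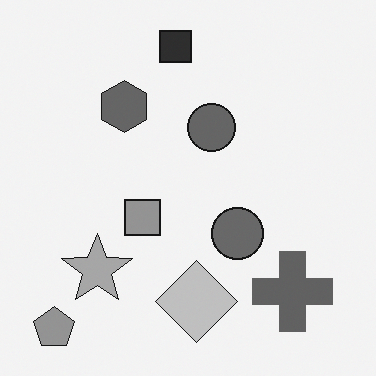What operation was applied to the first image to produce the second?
The image was converted to grayscale.

All color is removed — every shape is now a shade of grey.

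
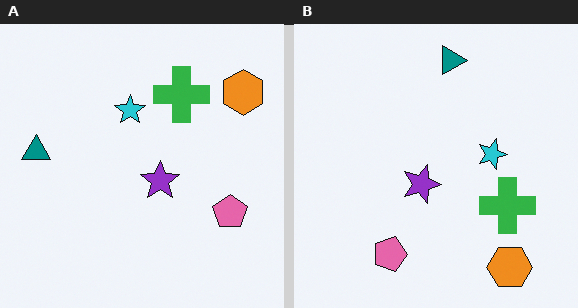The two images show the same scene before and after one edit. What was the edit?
It was rotated 90° clockwise.

The orange hexagon sits in the top-right of the left (A) image and the bottom-right of the right (B) — consistent with a whole-image 90° clockwise rotation.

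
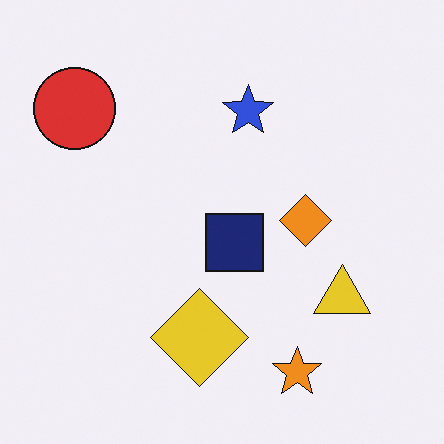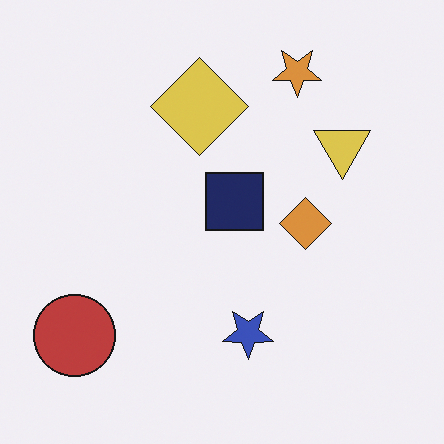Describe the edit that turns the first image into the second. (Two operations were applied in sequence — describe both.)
Flipped vertically (top ↔ bottom), then slightly desaturated.

The orange star is in the bottom-right of the first image and the top-right of the second — shapes on opposite sides of the horizontal midline have swapped in a mirror flip. All colors are more muted and greyish — a global saturation change.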